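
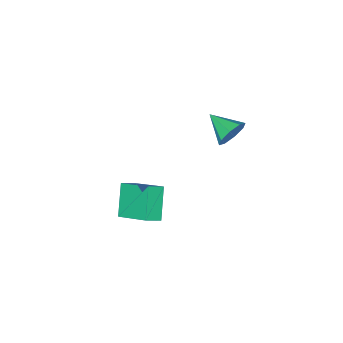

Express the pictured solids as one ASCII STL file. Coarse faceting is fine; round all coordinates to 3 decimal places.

solid 
facet normal -0.079 0.944 -0.320
outer loop
vertex -1.328 0.194 3.142
vertex -1.728 -0.066 2.474
vertex -1.95 0.171 3.227
endloop
endfacet
facet normal 0.139 -0.141 0.980
outer loop
vertex -1.328 0.194 3.142
vertex -1.95 0.171 3.227
vertex -1.612 -1.454 2.946
endloop
endfacet
facet normal -0.078 0.944 -0.320
outer loop
vertex -1.95 0.171 3.227
vertex -1.728 -0.066 2.474
vertex -2.441 0.01 2.871
endloop
endfacet
facet normal -0.514 -0.249 0.821
outer loop
vertex -1.95 0.171 3.227
vertex -2.441 0.01 2.871
vertex -1.612 -1.454 2.946
endloop
endfacet
facet normal -0.078 0.944 -0.321
outer loop
vertex -2.441 0.01 2.871
vertex -1.728 -0.066 2.474
vertex -2.514 -0.196 2.283
endloop
endfacet
facet normal -0.844 -0.464 0.268
outer loop
vertex -2.441 0.01 2.871
vertex -2.514 -0.196 2.283
vertex -1.612 -1.454 2.946
endloop
endfacet
facet normal -0.078 0.944 -0.321
outer loop
vertex -2.514 -0.196 2.283
vertex -1.728 -0.066 2.474
vertex -2.127 -0.326 1.807
endloop
endfacet
facet normal -0.660 -0.661 -0.356
outer loop
vertex -2.514 -0.196 2.283
vertex -2.127 -0.326 1.807
vertex -1.612 -1.454 2.946
endloop
endfacet
facet normal -0.079 0.944 -0.321
outer loop
vertex -2.127 -0.326 1.807
vertex -1.728 -0.066 2.474
vertex -1.505 -0.303 1.722
endloop
endfacet
facet normal -0.067 -0.724 -0.687
outer loop
vertex -2.127 -0.326 1.807
vertex -1.505 -0.303 1.722
vertex -1.612 -1.454 2.946
endloop
endfacet
facet normal -0.078 0.944 -0.321
outer loop
vertex -1.505 -0.303 1.722
vertex -1.728 -0.066 2.474
vertex -1.014 -0.142 2.077
endloop
endfacet
facet normal 0.584 -0.616 -0.528
outer loop
vertex -1.505 -0.303 1.722
vertex -1.014 -0.142 2.077
vertex -1.612 -1.454 2.946
endloop
endfacet
facet normal -0.078 0.944 -0.321
outer loop
vertex -1.014 -0.142 2.077
vertex -1.728 -0.066 2.474
vertex -0.941 0.064 2.665
endloop
endfacet
facet normal 0.916 -0.400 0.026
outer loop
vertex -1.014 -0.142 2.077
vertex -0.941 0.064 2.665
vertex -1.612 -1.454 2.946
endloop
endfacet
facet normal -0.078 0.944 -0.321
outer loop
vertex -0.941 0.064 2.665
vertex -1.728 -0.066 2.474
vertex -1.328 0.194 3.142
endloop
endfacet
facet normal 0.732 -0.203 0.650
outer loop
vertex -0.941 0.064 2.665
vertex -1.328 0.194 3.142
vertex -1.612 -1.454 2.946
endloop
endfacet
facet normal -0.852 0.237 -0.466
outer loop
vertex 0.385 -2.309 -1.986
vertex 1.318 -1.413 -3.237
vertex 0.531 -4.119 -3.173
endloop
endfacet
facet normal -0.518 -0.498 0.696
outer loop
vertex 1.282 -4.327 -2.763
vertex 0.385 -2.309 -1.986
vertex 0.531 -4.119 -3.173
endloop
endfacet
facet normal -0.852 0.237 -0.467
outer loop
vertex 0.531 -4.119 -3.173
vertex 1.318 -1.413 -3.237
vertex 1.465 -3.223 -4.424
endloop
endfacet
facet normal 0.068 -0.834 -0.547
outer loop
vertex 1.465 -3.223 -4.424
vertex 1.282 -4.327 -2.763
vertex 0.531 -4.119 -3.173
endloop
endfacet
facet normal -0.068 0.834 0.547
outer loop
vertex 0.385 -2.309 -1.986
vertex 2.069 -1.621 -2.827
vertex 1.318 -1.413 -3.237
endloop
endfacet
facet normal -0.518 -0.498 0.695
outer loop
vertex 1.135 -2.517 -1.576
vertex 0.385 -2.309 -1.986
vertex 1.282 -4.327 -2.763
endloop
endfacet
facet normal -0.068 0.834 0.547
outer loop
vertex 1.135 -2.517 -1.576
vertex 2.069 -1.621 -2.827
vertex 0.385 -2.309 -1.986
endloop
endfacet
facet normal 0.518 0.498 -0.696
outer loop
vertex 1.318 -1.413 -3.237
vertex 2.069 -1.621 -2.827
vertex 1.465 -3.223 -4.424
endloop
endfacet
facet normal 0.068 -0.834 -0.547
outer loop
vertex 2.215 -3.431 -4.014
vertex 1.282 -4.327 -2.763
vertex 1.465 -3.223 -4.424
endloop
endfacet
facet normal 0.518 0.498 -0.695
outer loop
vertex 1.465 -3.223 -4.424
vertex 2.069 -1.621 -2.827
vertex 2.215 -3.431 -4.014
endloop
endfacet
facet normal 0.852 -0.237 0.466
outer loop
vertex 2.215 -3.431 -4.014
vertex 1.135 -2.517 -1.576
vertex 1.282 -4.327 -2.763
endloop
endfacet
facet normal 0.852 -0.237 0.466
outer loop
vertex 2.069 -1.621 -2.827
vertex 1.135 -2.517 -1.576
vertex 2.215 -3.431 -4.014
endloop
endfacet

endsolid


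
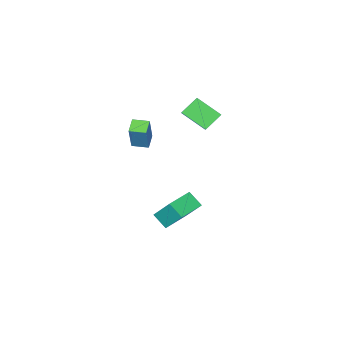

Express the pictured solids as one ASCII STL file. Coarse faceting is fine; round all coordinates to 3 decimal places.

solid 
facet normal -0.725 0.689 -0.006
outer loop
vertex 2.355 -2.383 4.334
vertex 2.94 -1.771 3.999
vertex 1.926 -2.848 2.735
endloop
endfacet
facet normal -0.643 -0.672 0.368
outer loop
vertex 2.6 -3.489 2.741
vertex 2.355 -2.383 4.334
vertex 1.926 -2.848 2.735
endloop
endfacet
facet normal -0.725 0.689 -0.006
outer loop
vertex 1.926 -2.848 2.735
vertex 2.94 -1.771 3.999
vertex 2.511 -2.236 2.4
endloop
endfacet
facet normal -0.249 -0.271 -0.930
outer loop
vertex 2.511 -2.236 2.4
vertex 2.6 -3.489 2.741
vertex 1.926 -2.848 2.735
endloop
endfacet
facet normal 0.249 0.271 0.930
outer loop
vertex 2.355 -2.383 4.334
vertex 3.614 -2.412 4.005
vertex 2.94 -1.771 3.999
endloop
endfacet
facet normal -0.643 -0.672 0.368
outer loop
vertex 3.029 -3.024 4.34
vertex 2.355 -2.383 4.334
vertex 2.6 -3.489 2.741
endloop
endfacet
facet normal 0.249 0.271 0.930
outer loop
vertex 3.029 -3.024 4.34
vertex 3.614 -2.412 4.005
vertex 2.355 -2.383 4.334
endloop
endfacet
facet normal 0.643 0.672 -0.368
outer loop
vertex 2.94 -1.771 3.999
vertex 3.614 -2.412 4.005
vertex 2.511 -2.236 2.4
endloop
endfacet
facet normal -0.249 -0.271 -0.930
outer loop
vertex 3.185 -2.877 2.406
vertex 2.6 -3.489 2.741
vertex 2.511 -2.236 2.4
endloop
endfacet
facet normal 0.643 0.672 -0.368
outer loop
vertex 2.511 -2.236 2.4
vertex 3.614 -2.412 4.005
vertex 3.185 -2.877 2.406
endloop
endfacet
facet normal 0.725 -0.689 0.006
outer loop
vertex 3.185 -2.877 2.406
vertex 3.029 -3.024 4.34
vertex 2.6 -3.489 2.741
endloop
endfacet
facet normal 0.725 -0.689 0.006
outer loop
vertex 3.614 -2.412 4.005
vertex 3.029 -3.024 4.34
vertex 3.185 -2.877 2.406
endloop
endfacet
facet normal -0.961 -0.273 0.045
outer loop
vertex -0.101 -2.354 -2.316
vertex -0.368 -1.526 -2.99
vertex 0.17 -3.571 -3.918
endloop
endfacet
facet normal 0.242 -0.752 0.613
outer loop
vertex 1.708 -3.134 -3.99
vertex -0.101 -2.354 -2.316
vertex 0.17 -3.571 -3.918
endloop
endfacet
facet normal -0.961 -0.273 0.045
outer loop
vertex 0.17 -3.571 -3.918
vertex -0.368 -1.526 -2.99
vertex -0.097 -2.743 -4.592
endloop
endfacet
facet normal 0.133 -0.599 -0.789
outer loop
vertex -0.097 -2.743 -4.592
vertex 1.708 -3.134 -3.99
vertex 0.17 -3.571 -3.918
endloop
endfacet
facet normal -0.133 0.599 0.789
outer loop
vertex -0.101 -2.354 -2.316
vertex 1.17 -1.089 -3.062
vertex -0.368 -1.526 -2.99
endloop
endfacet
facet normal 0.242 -0.752 0.613
outer loop
vertex 1.437 -1.917 -2.388
vertex -0.101 -2.354 -2.316
vertex 1.708 -3.134 -3.99
endloop
endfacet
facet normal -0.133 0.599 0.789
outer loop
vertex 1.437 -1.917 -2.388
vertex 1.17 -1.089 -3.062
vertex -0.101 -2.354 -2.316
endloop
endfacet
facet normal -0.242 0.752 -0.613
outer loop
vertex -0.368 -1.526 -2.99
vertex 1.17 -1.089 -3.062
vertex -0.097 -2.743 -4.592
endloop
endfacet
facet normal 0.133 -0.599 -0.789
outer loop
vertex 1.441 -2.306 -4.664
vertex 1.708 -3.134 -3.99
vertex -0.097 -2.743 -4.592
endloop
endfacet
facet normal -0.242 0.752 -0.613
outer loop
vertex -0.097 -2.743 -4.592
vertex 1.17 -1.089 -3.062
vertex 1.441 -2.306 -4.664
endloop
endfacet
facet normal 0.961 0.273 -0.045
outer loop
vertex 1.441 -2.306 -4.664
vertex 1.437 -1.917 -2.388
vertex 1.708 -3.134 -3.99
endloop
endfacet
facet normal 0.961 0.273 -0.045
outer loop
vertex 1.17 -1.089 -3.062
vertex 1.437 -1.917 -2.388
vertex 1.441 -2.306 -4.664
endloop
endfacet
facet normal -0.418 -0.699 -0.581
outer loop
vertex -1.707 -4.191 3.635
vertex -2.473 -2.969 2.716
vertex -0.695 -4.145 2.852
endloop
endfacet
facet normal 0.448 -0.716 0.536
outer loop
vertex -0.327 -3.531 3.364
vertex -1.707 -4.191 3.635
vertex -0.695 -4.145 2.852
endloop
endfacet
facet normal -0.417 -0.698 -0.581
outer loop
vertex -0.695 -4.145 2.852
vertex -2.473 -2.969 2.716
vertex -1.461 -2.923 1.934
endloop
endfacet
facet normal 0.790 0.036 -0.611
outer loop
vertex -1.461 -2.923 1.934
vertex -0.327 -3.531 3.364
vertex -0.695 -4.145 2.852
endloop
endfacet
facet normal -0.791 -0.036 0.611
outer loop
vertex -1.707 -4.191 3.635
vertex -2.105 -2.355 3.228
vertex -2.473 -2.969 2.716
endloop
endfacet
facet normal 0.447 -0.715 0.537
outer loop
vertex -1.339 -3.577 4.146
vertex -1.707 -4.191 3.635
vertex -0.327 -3.531 3.364
endloop
endfacet
facet normal -0.790 -0.036 0.612
outer loop
vertex -1.339 -3.577 4.146
vertex -2.105 -2.355 3.228
vertex -1.707 -4.191 3.635
endloop
endfacet
facet normal -0.447 0.716 -0.537
outer loop
vertex -2.473 -2.969 2.716
vertex -2.105 -2.355 3.228
vertex -1.461 -2.923 1.934
endloop
endfacet
facet normal 0.790 0.035 -0.612
outer loop
vertex -1.093 -2.309 2.445
vertex -0.327 -3.531 3.364
vertex -1.461 -2.923 1.934
endloop
endfacet
facet normal -0.448 0.715 -0.537
outer loop
vertex -1.461 -2.923 1.934
vertex -2.105 -2.355 3.228
vertex -1.093 -2.309 2.445
endloop
endfacet
facet normal 0.417 0.699 0.581
outer loop
vertex -1.093 -2.309 2.445
vertex -1.339 -3.577 4.146
vertex -0.327 -3.531 3.364
endloop
endfacet
facet normal 0.418 0.698 0.581
outer loop
vertex -2.105 -2.355 3.228
vertex -1.339 -3.577 4.146
vertex -1.093 -2.309 2.445
endloop
endfacet

endsolid


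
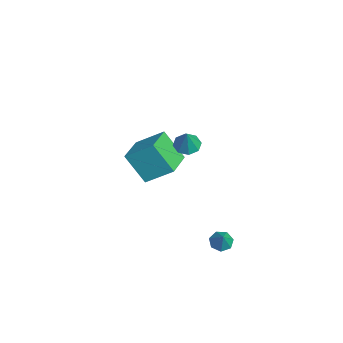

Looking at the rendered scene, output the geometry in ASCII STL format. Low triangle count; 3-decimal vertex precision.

solid 
facet normal -0.879 0.450 -0.159
outer loop
vertex -4.84 -4.512 -1.123
vertex -4.284 -3.017 0.032
vertex -4.02 -3.51 -2.815
endloop
endfacet
facet normal -0.282 -0.759 -0.586
outer loop
vertex -2.236 -4.423 -2.492
vertex -4.84 -4.512 -1.123
vertex -4.02 -3.51 -2.815
endloop
endfacet
facet normal -0.879 0.450 -0.159
outer loop
vertex -4.02 -3.51 -2.815
vertex -4.284 -3.017 0.032
vertex -3.464 -2.015 -1.66
endloop
endfacet
facet normal 0.385 0.471 -0.794
outer loop
vertex -3.464 -2.015 -1.66
vertex -2.236 -4.423 -2.492
vertex -4.02 -3.51 -2.815
endloop
endfacet
facet normal -0.385 -0.471 0.794
outer loop
vertex -4.84 -4.512 -1.123
vertex -2.5 -3.93 0.355
vertex -4.284 -3.017 0.032
endloop
endfacet
facet normal -0.282 -0.759 -0.586
outer loop
vertex -3.056 -5.425 -0.8
vertex -4.84 -4.512 -1.123
vertex -2.236 -4.423 -2.492
endloop
endfacet
facet normal -0.385 -0.471 0.794
outer loop
vertex -3.056 -5.425 -0.8
vertex -2.5 -3.93 0.355
vertex -4.84 -4.512 -1.123
endloop
endfacet
facet normal 0.282 0.759 0.586
outer loop
vertex -4.284 -3.017 0.032
vertex -2.5 -3.93 0.355
vertex -3.464 -2.015 -1.66
endloop
endfacet
facet normal 0.385 0.471 -0.794
outer loop
vertex -1.68 -2.928 -1.337
vertex -2.236 -4.423 -2.492
vertex -3.464 -2.015 -1.66
endloop
endfacet
facet normal 0.282 0.759 0.586
outer loop
vertex -3.464 -2.015 -1.66
vertex -2.5 -3.93 0.355
vertex -1.68 -2.928 -1.337
endloop
endfacet
facet normal 0.879 -0.450 0.159
outer loop
vertex -1.68 -2.928 -1.337
vertex -3.056 -5.425 -0.8
vertex -2.236 -4.423 -2.492
endloop
endfacet
facet normal 0.879 -0.450 0.159
outer loop
vertex -2.5 -3.93 0.355
vertex -3.056 -5.425 -0.8
vertex -1.68 -2.928 -1.337
endloop
endfacet
facet normal -0.420 0.094 -0.903
outer loop
vertex 0.851 -2.062 2.233
vertex 0.321 -2.571 2.427
vertex 0.384 -1.815 2.476
endloop
endfacet
facet normal 0.562 0.772 0.296
outer loop
vertex 0.851 -2.062 2.233
vertex 0.384 -1.815 2.476
vertex 0.939 -2.709 3.753
endloop
endfacet
facet normal -0.420 0.093 -0.903
outer loop
vertex 0.384 -1.815 2.476
vertex 0.321 -2.571 2.427
vertex -0.12 -2.011 2.69
endloop
endfacet
facet normal -0.062 0.805 0.590
outer loop
vertex 0.384 -1.815 2.476
vertex -0.12 -2.011 2.69
vertex 0.939 -2.709 3.753
endloop
endfacet
facet normal -0.420 0.094 -0.903
outer loop
vertex -0.12 -2.011 2.69
vertex 0.321 -2.571 2.427
vertex -0.366 -2.535 2.75
endloop
endfacet
facet normal -0.543 0.343 0.766
outer loop
vertex -0.12 -2.011 2.69
vertex -0.366 -2.535 2.75
vertex 0.939 -2.709 3.753
endloop
endfacet
facet normal -0.420 0.093 -0.903
outer loop
vertex -0.366 -2.535 2.75
vertex 0.321 -2.571 2.427
vertex -0.209 -3.08 2.621
endloop
endfacet
facet normal -0.601 -0.344 0.722
outer loop
vertex -0.366 -2.535 2.75
vertex -0.209 -3.08 2.621
vertex 0.939 -2.709 3.753
endloop
endfacet
facet normal -0.421 0.095 -0.902
outer loop
vertex -0.209 -3.08 2.621
vertex 0.321 -2.571 2.427
vertex 0.258 -3.327 2.377
endloop
endfacet
facet normal -0.199 -0.853 0.482
outer loop
vertex -0.209 -3.08 2.621
vertex 0.258 -3.327 2.377
vertex 0.939 -2.709 3.753
endloop
endfacet
facet normal -0.420 0.095 -0.903
outer loop
vertex 0.258 -3.327 2.377
vertex 0.321 -2.571 2.427
vertex 0.762 -3.131 2.163
endloop
endfacet
facet normal 0.424 -0.886 0.188
outer loop
vertex 0.258 -3.327 2.377
vertex 0.762 -3.131 2.163
vertex 0.939 -2.709 3.753
endloop
endfacet
facet normal -0.421 0.094 -0.902
outer loop
vertex 0.762 -3.131 2.163
vertex 0.321 -2.571 2.427
vertex 1.008 -2.607 2.103
endloop
endfacet
facet normal 0.906 -0.424 0.012
outer loop
vertex 0.762 -3.131 2.163
vertex 1.008 -2.607 2.103
vertex 0.939 -2.709 3.753
endloop
endfacet
facet normal -0.421 0.094 -0.902
outer loop
vertex 1.008 -2.607 2.103
vertex 0.321 -2.571 2.427
vertex 0.851 -2.062 2.233
endloop
endfacet
facet normal 0.963 0.264 0.057
outer loop
vertex 1.008 -2.607 2.103
vertex 0.851 -2.062 2.233
vertex 0.939 -2.709 3.753
endloop
endfacet
facet normal -0.583 0.029 -0.812
outer loop
vertex 3.953 -1.435 -3.574
vertex 3.428 -1.313 -3.193
vertex 3.841 -0.882 -3.474
endloop
endfacet
facet normal 0.969 0.218 -0.118
outer loop
vertex 3.953 -1.435 -3.574
vertex 3.841 -0.882 -3.474
vertex 4.092 -1.347 -2.267
endloop
endfacet
facet normal -0.583 0.029 -0.812
outer loop
vertex 3.841 -0.882 -3.474
vertex 3.428 -1.313 -3.193
vertex 3.418 -0.654 -3.162
endloop
endfacet
facet normal 0.570 0.799 0.189
outer loop
vertex 3.841 -0.882 -3.474
vertex 3.418 -0.654 -3.162
vertex 4.092 -1.347 -2.267
endloop
endfacet
facet normal -0.582 0.029 -0.813
outer loop
vertex 3.418 -0.654 -3.162
vertex 3.428 -1.313 -3.193
vertex 3.002 -0.923 -2.874
endloop
endfacet
facet normal -0.056 0.769 0.637
outer loop
vertex 3.418 -0.654 -3.162
vertex 3.002 -0.923 -2.874
vertex 4.092 -1.347 -2.267
endloop
endfacet
facet normal -0.582 0.029 -0.813
outer loop
vertex 3.002 -0.923 -2.874
vertex 3.428 -1.313 -3.193
vertex 2.907 -1.486 -2.826
endloop
endfacet
facet normal -0.436 0.149 0.887
outer loop
vertex 3.002 -0.923 -2.874
vertex 2.907 -1.486 -2.826
vertex 4.092 -1.347 -2.267
endloop
endfacet
facet normal -0.582 0.029 -0.813
outer loop
vertex 2.907 -1.486 -2.826
vertex 3.428 -1.313 -3.193
vertex 3.204 -1.919 -3.054
endloop
endfacet
facet normal -0.286 -0.593 0.753
outer loop
vertex 2.907 -1.486 -2.826
vertex 3.204 -1.919 -3.054
vertex 4.092 -1.347 -2.267
endloop
endfacet
facet normal -0.582 0.029 -0.813
outer loop
vertex 3.204 -1.919 -3.054
vertex 3.428 -1.313 -3.193
vertex 3.67 -1.896 -3.387
endloop
endfacet
facet normal 0.283 -0.899 0.334
outer loop
vertex 3.204 -1.919 -3.054
vertex 3.67 -1.896 -3.387
vertex 4.092 -1.347 -2.267
endloop
endfacet
facet normal -0.583 0.028 -0.812
outer loop
vertex 3.67 -1.896 -3.387
vertex 3.428 -1.313 -3.193
vertex 3.953 -1.435 -3.574
endloop
endfacet
facet normal 0.841 -0.538 -0.053
outer loop
vertex 3.67 -1.896 -3.387
vertex 3.953 -1.435 -3.574
vertex 4.092 -1.347 -2.267
endloop
endfacet

endsolid


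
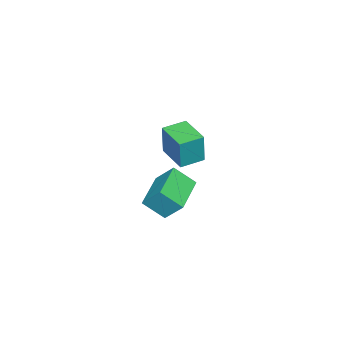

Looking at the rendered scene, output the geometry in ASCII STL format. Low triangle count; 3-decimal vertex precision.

solid 
facet normal -0.582 -0.804 0.120
outer loop
vertex -0.363 -1.124 -1.81
vertex -1.194 -0.508 -1.712
vertex -0.569 -1.182 -3.203
endloop
endfacet
facet normal 0.800 -0.593 -0.094
outer loop
vertex 0.234 -0.072 -3.368
vertex -0.363 -1.124 -1.81
vertex -0.569 -1.182 -3.203
endloop
endfacet
facet normal -0.582 -0.804 0.119
outer loop
vertex -0.569 -1.182 -3.203
vertex -1.194 -0.508 -1.712
vertex -1.401 -0.565 -3.105
endloop
endfacet
facet normal -0.147 -0.041 -0.988
outer loop
vertex -1.401 -0.565 -3.105
vertex 0.234 -0.072 -3.368
vertex -0.569 -1.182 -3.203
endloop
endfacet
facet normal 0.147 0.041 0.988
outer loop
vertex -0.363 -1.124 -1.81
vertex -0.391 0.602 -1.877
vertex -1.194 -0.508 -1.712
endloop
endfacet
facet normal 0.799 -0.594 -0.094
outer loop
vertex 0.441 -0.015 -1.975
vertex -0.363 -1.124 -1.81
vertex 0.234 -0.072 -3.368
endloop
endfacet
facet normal 0.147 0.041 0.988
outer loop
vertex 0.441 -0.015 -1.975
vertex -0.391 0.602 -1.877
vertex -0.363 -1.124 -1.81
endloop
endfacet
facet normal -0.800 0.593 0.095
outer loop
vertex -1.194 -0.508 -1.712
vertex -0.391 0.602 -1.877
vertex -1.401 -0.565 -3.105
endloop
endfacet
facet normal -0.147 -0.041 -0.988
outer loop
vertex -0.597 0.544 -3.27
vertex 0.234 -0.072 -3.368
vertex -1.401 -0.565 -3.105
endloop
endfacet
facet normal -0.799 0.593 0.094
outer loop
vertex -1.401 -0.565 -3.105
vertex -0.391 0.602 -1.877
vertex -0.597 0.544 -3.27
endloop
endfacet
facet normal 0.582 0.804 -0.119
outer loop
vertex -0.597 0.544 -3.27
vertex 0.441 -0.015 -1.975
vertex 0.234 -0.072 -3.368
endloop
endfacet
facet normal 0.582 0.804 -0.120
outer loop
vertex -0.391 0.602 -1.877
vertex 0.441 -0.015 -1.975
vertex -0.597 0.544 -3.27
endloop
endfacet
facet normal -0.976 -0.132 0.176
outer loop
vertex 3.164 1.015 -1.366
vertex 2.931 1.799 -2.071
vertex 3.119 0.286 -2.162
endloop
endfacet
facet normal 0.216 -0.726 0.653
outer loop
vertex 4.709 0.501 -2.449
vertex 3.164 1.015 -1.366
vertex 3.119 0.286 -2.162
endloop
endfacet
facet normal -0.976 -0.132 0.176
outer loop
vertex 3.119 0.286 -2.162
vertex 2.931 1.799 -2.071
vertex 2.886 1.071 -2.867
endloop
endfacet
facet normal -0.042 -0.674 -0.737
outer loop
vertex 2.886 1.071 -2.867
vertex 4.709 0.501 -2.449
vertex 3.119 0.286 -2.162
endloop
endfacet
facet normal 0.042 0.675 0.737
outer loop
vertex 3.164 1.015 -1.366
vertex 4.521 2.014 -2.358
vertex 2.931 1.799 -2.071
endloop
endfacet
facet normal 0.216 -0.727 0.652
outer loop
vertex 4.754 1.229 -1.653
vertex 3.164 1.015 -1.366
vertex 4.709 0.501 -2.449
endloop
endfacet
facet normal 0.042 0.674 0.737
outer loop
vertex 4.754 1.229 -1.653
vertex 4.521 2.014 -2.358
vertex 3.164 1.015 -1.366
endloop
endfacet
facet normal -0.216 0.727 -0.652
outer loop
vertex 2.931 1.799 -2.071
vertex 4.521 2.014 -2.358
vertex 2.886 1.071 -2.867
endloop
endfacet
facet normal -0.042 -0.675 -0.737
outer loop
vertex 4.476 1.285 -3.154
vertex 4.709 0.501 -2.449
vertex 2.886 1.071 -2.867
endloop
endfacet
facet normal -0.216 0.726 -0.653
outer loop
vertex 2.886 1.071 -2.867
vertex 4.521 2.014 -2.358
vertex 4.476 1.285 -3.154
endloop
endfacet
facet normal 0.976 0.132 -0.176
outer loop
vertex 4.476 1.285 -3.154
vertex 4.754 1.229 -1.653
vertex 4.709 0.501 -2.449
endloop
endfacet
facet normal 0.976 0.132 -0.176
outer loop
vertex 4.521 2.014 -2.358
vertex 4.754 1.229 -1.653
vertex 4.476 1.285 -3.154
endloop
endfacet

endsolid


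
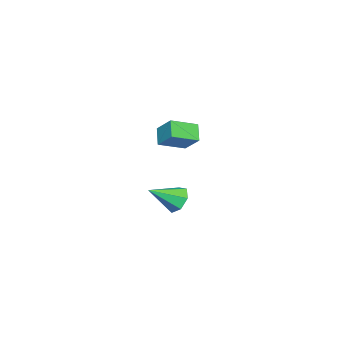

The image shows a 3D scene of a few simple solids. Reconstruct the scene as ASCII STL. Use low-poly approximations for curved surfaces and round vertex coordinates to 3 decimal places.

solid 
facet normal -0.661 -0.331 0.673
outer loop
vertex -0.661 3.008 4.977
vertex -1.629 3.958 4.493
vertex -1.086 2.144 4.134
endloop
endfacet
facet normal 0.673 -0.659 0.336
outer loop
vertex -0.411 2.482 3.447
vertex -0.661 3.008 4.977
vertex -1.086 2.144 4.134
endloop
endfacet
facet normal -0.662 -0.331 0.672
outer loop
vertex -1.086 2.144 4.134
vertex -1.629 3.958 4.493
vertex -2.054 3.094 3.649
endloop
endfacet
facet normal -0.332 -0.675 -0.659
outer loop
vertex -2.054 3.094 3.649
vertex -0.411 2.482 3.447
vertex -1.086 2.144 4.134
endloop
endfacet
facet normal 0.333 0.675 0.659
outer loop
vertex -0.661 3.008 4.977
vertex -0.954 4.296 3.806
vertex -1.629 3.958 4.493
endloop
endfacet
facet normal 0.672 -0.659 0.337
outer loop
vertex 0.014 3.346 4.291
vertex -0.661 3.008 4.977
vertex -0.411 2.482 3.447
endloop
endfacet
facet normal 0.332 0.675 0.659
outer loop
vertex 0.014 3.346 4.291
vertex -0.954 4.296 3.806
vertex -0.661 3.008 4.977
endloop
endfacet
facet normal -0.672 0.659 -0.336
outer loop
vertex -1.629 3.958 4.493
vertex -0.954 4.296 3.806
vertex -2.054 3.094 3.649
endloop
endfacet
facet normal -0.332 -0.674 -0.659
outer loop
vertex -1.379 3.432 2.963
vertex -0.411 2.482 3.447
vertex -2.054 3.094 3.649
endloop
endfacet
facet normal -0.672 0.659 -0.337
outer loop
vertex -2.054 3.094 3.649
vertex -0.954 4.296 3.806
vertex -1.379 3.432 2.963
endloop
endfacet
facet normal 0.662 0.332 -0.673
outer loop
vertex -1.379 3.432 2.963
vertex 0.014 3.346 4.291
vertex -0.411 2.482 3.447
endloop
endfacet
facet normal 0.662 0.331 -0.673
outer loop
vertex -0.954 4.296 3.806
vertex 0.014 3.346 4.291
vertex -1.379 3.432 2.963
endloop
endfacet
facet normal -0.590 0.613 -0.526
outer loop
vertex -3.807 2.194 -2.444
vertex -4.485 1.735 -2.218
vertex -4.142 2.405 -1.822
endloop
endfacet
facet normal 0.846 0.435 0.308
outer loop
vertex -3.807 2.194 -2.444
vertex -4.142 2.405 -1.822
vertex -3.435 0.645 -1.282
endloop
endfacet
facet normal -0.590 0.613 -0.526
outer loop
vertex -4.142 2.405 -1.822
vertex -4.485 1.735 -2.218
vertex -4.736 2.111 -1.498
endloop
endfacet
facet normal 0.288 0.385 0.877
outer loop
vertex -4.142 2.405 -1.822
vertex -4.736 2.111 -1.498
vertex -3.435 0.645 -1.282
endloop
endfacet
facet normal -0.590 0.613 -0.526
outer loop
vertex -4.736 2.111 -1.498
vertex -4.485 1.735 -2.218
vertex -5.141 1.534 -1.716
endloop
endfacet
facet normal -0.311 -0.137 0.941
outer loop
vertex -4.736 2.111 -1.498
vertex -5.141 1.534 -1.716
vertex -3.435 0.645 -1.282
endloop
endfacet
facet normal -0.590 0.613 -0.526
outer loop
vertex -5.141 1.534 -1.716
vertex -4.485 1.735 -2.218
vertex -5.052 1.109 -2.311
endloop
endfacet
facet normal -0.500 -0.738 0.453
outer loop
vertex -5.141 1.534 -1.716
vertex -5.052 1.109 -2.311
vertex -3.435 0.645 -1.282
endloop
endfacet
facet normal -0.590 0.613 -0.525
outer loop
vertex -5.052 1.109 -2.311
vertex -4.485 1.735 -2.218
vertex -4.536 1.155 -2.837
endloop
endfacet
facet normal -0.138 -0.966 -0.219
outer loop
vertex -5.052 1.109 -2.311
vertex -4.536 1.155 -2.837
vertex -3.435 0.645 -1.282
endloop
endfacet
facet normal -0.590 0.613 -0.526
outer loop
vertex -4.536 1.155 -2.837
vertex -4.485 1.735 -2.218
vertex -3.982 1.638 -2.896
endloop
endfacet
facet normal 0.505 -0.648 -0.570
outer loop
vertex -4.536 1.155 -2.837
vertex -3.982 1.638 -2.896
vertex -3.435 0.645 -1.282
endloop
endfacet
facet normal -0.590 0.613 -0.525
outer loop
vertex -3.982 1.638 -2.896
vertex -4.485 1.735 -2.218
vertex -3.807 2.194 -2.444
endloop
endfacet
facet normal 0.942 -0.025 -0.334
outer loop
vertex -3.982 1.638 -2.896
vertex -3.807 2.194 -2.444
vertex -3.435 0.645 -1.282
endloop
endfacet

endsolid


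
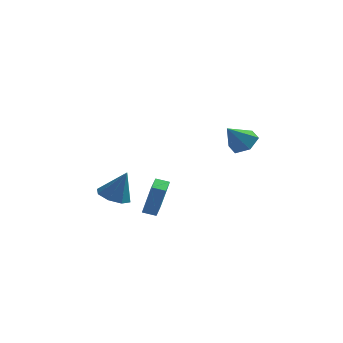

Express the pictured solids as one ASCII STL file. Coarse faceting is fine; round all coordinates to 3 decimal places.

solid 
facet normal 0.461 0.503 -0.731
outer loop
vertex 3.907 0.439 1.1
vertex 3.068 0.612 0.69
vertex 3.419 1.221 1.33
endloop
endfacet
facet normal 0.440 0.011 0.898
outer loop
vertex 3.907 0.439 1.1
vertex 3.419 1.221 1.33
vertex 2.312 -0.212 1.89
endloop
endfacet
facet normal 0.461 0.503 -0.731
outer loop
vertex 3.419 1.221 1.33
vertex 3.068 0.612 0.69
vertex 2.58 1.394 0.92
endloop
endfacet
facet normal -0.282 0.530 0.800
outer loop
vertex 3.419 1.221 1.33
vertex 2.58 1.394 0.92
vertex 2.312 -0.212 1.89
endloop
endfacet
facet normal 0.461 0.503 -0.731
outer loop
vertex 2.58 1.394 0.92
vertex 3.068 0.612 0.69
vertex 2.229 0.786 0.281
endloop
endfacet
facet normal -0.928 0.294 0.230
outer loop
vertex 2.58 1.394 0.92
vertex 2.229 0.786 0.281
vertex 2.312 -0.212 1.89
endloop
endfacet
facet normal 0.461 0.503 -0.731
outer loop
vertex 2.229 0.786 0.281
vertex 3.068 0.612 0.69
vertex 2.717 0.004 0.051
endloop
endfacet
facet normal -0.854 -0.461 -0.242
outer loop
vertex 2.229 0.786 0.281
vertex 2.717 0.004 0.051
vertex 2.312 -0.212 1.89
endloop
endfacet
facet normal 0.461 0.503 -0.731
outer loop
vertex 2.717 0.004 0.051
vertex 3.068 0.612 0.69
vertex 3.556 -0.169 0.461
endloop
endfacet
facet normal -0.132 -0.981 -0.144
outer loop
vertex 2.717 0.004 0.051
vertex 3.556 -0.169 0.461
vertex 2.312 -0.212 1.89
endloop
endfacet
facet normal 0.461 0.503 -0.731
outer loop
vertex 3.556 -0.169 0.461
vertex 3.068 0.612 0.69
vertex 3.907 0.439 1.1
endloop
endfacet
facet normal 0.515 -0.744 0.426
outer loop
vertex 3.556 -0.169 0.461
vertex 3.907 0.439 1.1
vertex 2.312 -0.212 1.89
endloop
endfacet
facet normal -0.960 -0.081 0.267
outer loop
vertex -1.653 -0.766 -2.51
vertex -1.712 0.531 -2.33
vertex -2.225 -0.516 -4.494
endloop
endfacet
facet normal 0.045 -0.989 -0.138
outer loop
vertex -1.448 -0.451 -4.71
vertex -1.653 -0.766 -2.51
vertex -2.225 -0.516 -4.494
endloop
endfacet
facet normal -0.960 -0.082 0.267
outer loop
vertex -2.225 -0.516 -4.494
vertex -1.712 0.531 -2.33
vertex -2.285 0.78 -4.314
endloop
endfacet
facet normal -0.275 0.120 -0.954
outer loop
vertex -2.285 0.78 -4.314
vertex -1.448 -0.451 -4.71
vertex -2.225 -0.516 -4.494
endloop
endfacet
facet normal 0.275 -0.120 0.954
outer loop
vertex -1.653 -0.766 -2.51
vertex -0.935 0.596 -2.546
vertex -1.712 0.531 -2.33
endloop
endfacet
facet normal 0.046 -0.989 -0.137
outer loop
vertex -0.875 -0.7 -2.726
vertex -1.653 -0.766 -2.51
vertex -1.448 -0.451 -4.71
endloop
endfacet
facet normal 0.275 -0.120 0.954
outer loop
vertex -0.875 -0.7 -2.726
vertex -0.935 0.596 -2.546
vertex -1.653 -0.766 -2.51
endloop
endfacet
facet normal -0.045 0.990 0.137
outer loop
vertex -1.712 0.531 -2.33
vertex -0.935 0.596 -2.546
vertex -2.285 0.78 -4.314
endloop
endfacet
facet normal -0.275 0.120 -0.954
outer loop
vertex -1.507 0.846 -4.53
vertex -1.448 -0.451 -4.71
vertex -2.285 0.78 -4.314
endloop
endfacet
facet normal -0.046 0.989 0.138
outer loop
vertex -2.285 0.78 -4.314
vertex -0.935 0.596 -2.546
vertex -1.507 0.846 -4.53
endloop
endfacet
facet normal 0.960 0.081 -0.267
outer loop
vertex -1.507 0.846 -4.53
vertex -0.875 -0.7 -2.726
vertex -1.448 -0.451 -4.71
endloop
endfacet
facet normal 0.960 0.081 -0.267
outer loop
vertex -0.935 0.596 -2.546
vertex -0.875 -0.7 -2.726
vertex -1.507 0.846 -4.53
endloop
endfacet
facet normal -0.389 -0.020 -0.921
outer loop
vertex -3.452 1.662 -4.276
vertex -4.158 0.981 -3.963
vertex -4.107 2.008 -4.007
endloop
endfacet
facet normal 0.528 0.815 0.237
outer loop
vertex -3.452 1.662 -4.276
vertex -4.107 2.008 -4.007
vertex -3.402 1.019 -2.177
endloop
endfacet
facet normal -0.389 -0.020 -0.921
outer loop
vertex -4.107 2.008 -4.007
vertex -4.158 0.981 -3.963
vertex -4.792 1.753 -3.712
endloop
endfacet
facet normal -0.103 0.858 0.503
outer loop
vertex -4.107 2.008 -4.007
vertex -4.792 1.753 -3.712
vertex -3.402 1.019 -2.177
endloop
endfacet
facet normal -0.389 -0.020 -0.921
outer loop
vertex -4.792 1.753 -3.712
vertex -4.158 0.981 -3.963
vertex -5.105 1.044 -3.564
endloop
endfacet
facet normal -0.575 0.402 0.713
outer loop
vertex -4.792 1.753 -3.712
vertex -5.105 1.044 -3.564
vertex -3.402 1.019 -2.177
endloop
endfacet
facet normal -0.389 -0.020 -0.921
outer loop
vertex -5.105 1.044 -3.564
vertex -4.158 0.981 -3.963
vertex -4.863 0.299 -3.65
endloop
endfacet
facet normal -0.608 -0.283 0.742
outer loop
vertex -5.105 1.044 -3.564
vertex -4.863 0.299 -3.65
vertex -3.402 1.019 -2.177
endloop
endfacet
facet normal -0.389 -0.020 -0.921
outer loop
vertex -4.863 0.299 -3.65
vertex -4.158 0.981 -3.963
vertex -4.208 -0.047 -3.919
endloop
endfacet
facet normal -0.186 -0.798 0.574
outer loop
vertex -4.863 0.299 -3.65
vertex -4.208 -0.047 -3.919
vertex -3.402 1.019 -2.177
endloop
endfacet
facet normal -0.391 -0.020 -0.920
outer loop
vertex -4.208 -0.047 -3.919
vertex -4.158 0.981 -3.963
vertex -3.524 0.209 -4.215
endloop
endfacet
facet normal 0.447 -0.840 0.307
outer loop
vertex -4.208 -0.047 -3.919
vertex -3.524 0.209 -4.215
vertex -3.402 1.019 -2.177
endloop
endfacet
facet normal -0.389 -0.019 -0.921
outer loop
vertex -3.524 0.209 -4.215
vertex -4.158 0.981 -3.963
vertex -3.21 0.917 -4.362
endloop
endfacet
facet normal 0.917 -0.386 0.099
outer loop
vertex -3.524 0.209 -4.215
vertex -3.21 0.917 -4.362
vertex -3.402 1.019 -2.177
endloop
endfacet
facet normal -0.389 -0.020 -0.921
outer loop
vertex -3.21 0.917 -4.362
vertex -4.158 0.981 -3.963
vertex -3.452 1.662 -4.276
endloop
endfacet
facet normal 0.951 0.301 0.070
outer loop
vertex -3.21 0.917 -4.362
vertex -3.452 1.662 -4.276
vertex -3.402 1.019 -2.177
endloop
endfacet

endsolid


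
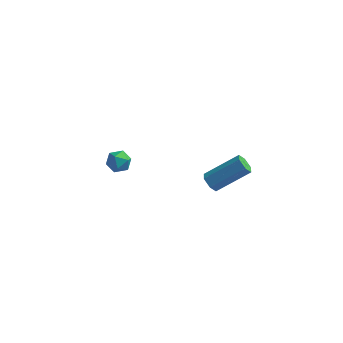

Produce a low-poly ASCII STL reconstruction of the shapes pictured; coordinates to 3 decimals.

solid 
facet normal 0.337 0.011 0.941
outer loop
vertex -2.738 0.011 -2.239
vertex -2.944 -0.614 -2.158
vertex -2.331 -0.492 -2.379
endloop
endfacet
facet normal 0.727 0.441 0.527
outer loop
vertex -2.738 0.011 -2.239
vertex -2.331 -0.492 -2.379
vertex -2.359 0.034 -2.781
endloop
endfacet
facet normal 0.288 0.927 0.241
outer loop
vertex -2.738 0.011 -2.239
vertex -2.359 0.034 -2.781
vertex -2.989 0.237 -2.809
endloop
endfacet
facet normal -0.371 0.796 0.479
outer loop
vertex -2.738 0.011 -2.239
vertex -2.989 0.237 -2.809
vertex -3.35 -0.163 -2.424
endloop
endfacet
facet normal -0.341 0.231 0.911
outer loop
vertex -2.738 0.011 -2.239
vertex -3.35 -0.163 -2.424
vertex -2.944 -0.614 -2.158
endloop
endfacet
facet normal 0.999 0.049 -0.005
outer loop
vertex -2.359 0.034 -2.781
vertex -2.331 -0.492 -2.379
vertex -2.33 -0.577 -3.036
endloop
endfacet
facet normal 0.369 -0.648 0.666
outer loop
vertex -2.331 -0.492 -2.379
vertex -2.944 -0.614 -2.158
vertex -2.691 -0.977 -2.651
endloop
endfacet
facet normal -0.730 -0.293 0.618
outer loop
vertex -2.944 -0.614 -2.158
vertex -3.35 -0.163 -2.424
vertex -3.321 -0.774 -2.679
endloop
endfacet
facet normal -0.778 0.623 -0.082
outer loop
vertex -3.35 -0.163 -2.424
vertex -2.989 0.237 -2.809
vertex -3.349 -0.248 -3.081
endloop
endfacet
facet normal 0.290 0.836 -0.466
outer loop
vertex -2.989 0.237 -2.809
vertex -2.359 0.034 -2.781
vertex -2.736 -0.126 -3.302
endloop
endfacet
facet normal 0.371 -0.796 -0.479
outer loop
vertex -2.942 -0.751 -3.221
vertex -2.33 -0.577 -3.036
vertex -2.691 -0.977 -2.651
endloop
endfacet
facet normal -0.288 -0.927 -0.241
outer loop
vertex -2.942 -0.751 -3.221
vertex -2.691 -0.977 -2.651
vertex -3.321 -0.774 -2.679
endloop
endfacet
facet normal -0.727 -0.441 -0.527
outer loop
vertex -2.942 -0.751 -3.221
vertex -3.321 -0.774 -2.679
vertex -3.349 -0.248 -3.081
endloop
endfacet
facet normal -0.337 -0.011 -0.941
outer loop
vertex -2.942 -0.751 -3.221
vertex -3.349 -0.248 -3.081
vertex -2.736 -0.126 -3.302
endloop
endfacet
facet normal 0.341 -0.231 -0.911
outer loop
vertex -2.942 -0.751 -3.221
vertex -2.736 -0.126 -3.302
vertex -2.33 -0.577 -3.036
endloop
endfacet
facet normal 0.778 -0.623 0.082
outer loop
vertex -2.691 -0.977 -2.651
vertex -2.33 -0.577 -3.036
vertex -2.331 -0.492 -2.379
endloop
endfacet
facet normal -0.290 -0.836 0.466
outer loop
vertex -3.321 -0.774 -2.679
vertex -2.691 -0.977 -2.651
vertex -2.944 -0.614 -2.158
endloop
endfacet
facet normal -0.999 -0.049 0.005
outer loop
vertex -3.349 -0.248 -3.081
vertex -3.321 -0.774 -2.679
vertex -3.35 -0.163 -2.424
endloop
endfacet
facet normal -0.369 0.648 -0.666
outer loop
vertex -2.736 -0.126 -3.302
vertex -3.349 -0.248 -3.081
vertex -2.989 0.237 -2.809
endloop
endfacet
facet normal 0.730 0.293 -0.618
outer loop
vertex -2.33 -0.577 -3.036
vertex -2.736 -0.126 -3.302
vertex -2.359 0.034 -2.781
endloop
endfacet
facet normal -0.731 -0.378 -0.568
outer loop
vertex 2.634 -3.561 0.034
vertex 2.418 -3.765 0.448
vertex 2.29 -3.294 0.299
endloop
endfacet
facet normal 0.101 0.763 -0.638
outer loop
vertex 2.634 -3.561 0.034
vertex 2.29 -3.294 0.299
vertex 3.999 -2.852 1.097
endloop
endfacet
facet normal 0.101 0.763 -0.638
outer loop
vertex 3.999 -2.852 1.097
vertex 2.29 -3.294 0.299
vertex 3.654 -2.585 1.362
endloop
endfacet
facet normal 0.730 0.380 0.568
outer loop
vertex 3.999 -2.852 1.097
vertex 3.654 -2.585 1.362
vertex 3.782 -3.055 1.512
endloop
endfacet
facet normal -0.730 -0.378 -0.569
outer loop
vertex 2.29 -3.294 0.299
vertex 2.418 -3.765 0.448
vertex 2.073 -3.498 0.713
endloop
endfacet
facet normal -0.535 0.834 0.131
outer loop
vertex 2.29 -3.294 0.299
vertex 2.073 -3.498 0.713
vertex 3.654 -2.585 1.362
endloop
endfacet
facet normal -0.535 0.835 0.130
outer loop
vertex 3.654 -2.585 1.362
vertex 2.073 -3.498 0.713
vertex 3.438 -2.788 1.776
endloop
endfacet
facet normal 0.730 0.380 0.567
outer loop
vertex 3.654 -2.585 1.362
vertex 3.438 -2.788 1.776
vertex 3.782 -3.055 1.512
endloop
endfacet
facet normal -0.730 -0.380 -0.568
outer loop
vertex 2.073 -3.498 0.713
vertex 2.418 -3.765 0.448
vertex 2.201 -3.968 0.863
endloop
endfacet
facet normal -0.636 0.072 0.768
outer loop
vertex 2.073 -3.498 0.713
vertex 2.201 -3.968 0.863
vertex 3.438 -2.788 1.776
endloop
endfacet
facet normal -0.636 0.072 0.768
outer loop
vertex 3.438 -2.788 1.776
vertex 2.201 -3.968 0.863
vertex 3.566 -3.259 1.926
endloop
endfacet
facet normal 0.730 0.379 0.568
outer loop
vertex 3.438 -2.788 1.776
vertex 3.566 -3.259 1.926
vertex 3.782 -3.055 1.512
endloop
endfacet
facet normal -0.730 -0.380 -0.568
outer loop
vertex 2.201 -3.968 0.863
vertex 2.418 -3.765 0.448
vertex 2.546 -4.235 0.598
endloop
endfacet
facet normal -0.101 -0.763 0.638
outer loop
vertex 2.201 -3.968 0.863
vertex 2.546 -4.235 0.598
vertex 3.566 -3.259 1.926
endloop
endfacet
facet normal -0.101 -0.763 0.638
outer loop
vertex 3.566 -3.259 1.926
vertex 2.546 -4.235 0.598
vertex 3.91 -3.526 1.661
endloop
endfacet
facet normal 0.731 0.378 0.568
outer loop
vertex 3.566 -3.259 1.926
vertex 3.91 -3.526 1.661
vertex 3.782 -3.055 1.512
endloop
endfacet
facet normal -0.730 -0.380 -0.567
outer loop
vertex 2.546 -4.235 0.598
vertex 2.418 -3.765 0.448
vertex 2.762 -4.032 0.184
endloop
endfacet
facet normal 0.535 -0.835 -0.130
outer loop
vertex 2.546 -4.235 0.598
vertex 2.762 -4.032 0.184
vertex 3.91 -3.526 1.661
endloop
endfacet
facet normal 0.536 -0.834 -0.130
outer loop
vertex 3.91 -3.526 1.661
vertex 2.762 -4.032 0.184
vertex 4.127 -3.322 1.247
endloop
endfacet
facet normal 0.730 0.378 0.569
outer loop
vertex 3.91 -3.526 1.661
vertex 4.127 -3.322 1.247
vertex 3.782 -3.055 1.512
endloop
endfacet
facet normal -0.730 -0.379 -0.568
outer loop
vertex 2.762 -4.032 0.184
vertex 2.418 -3.765 0.448
vertex 2.634 -3.561 0.034
endloop
endfacet
facet normal 0.636 -0.072 -0.768
outer loop
vertex 2.762 -4.032 0.184
vertex 2.634 -3.561 0.034
vertex 4.127 -3.322 1.247
endloop
endfacet
facet normal 0.636 -0.072 -0.768
outer loop
vertex 4.127 -3.322 1.247
vertex 2.634 -3.561 0.034
vertex 3.999 -2.852 1.097
endloop
endfacet
facet normal 0.730 0.380 0.568
outer loop
vertex 4.127 -3.322 1.247
vertex 3.999 -2.852 1.097
vertex 3.782 -3.055 1.512
endloop
endfacet

endsolid


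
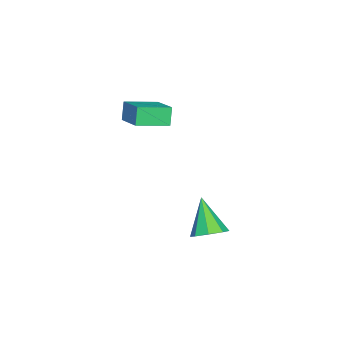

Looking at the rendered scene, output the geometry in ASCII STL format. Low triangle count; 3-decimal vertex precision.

solid 
facet normal 0.505 0.347 -0.790
outer loop
vertex 4.108 -0.367 -3.619
vertex 3.557 0.001 -3.81
vertex 4.106 0.117 -3.408
endloop
endfacet
facet normal 0.609 -0.315 0.728
outer loop
vertex 4.108 -0.367 -3.619
vertex 4.106 0.117 -3.408
vertex 2.763 -0.541 -2.57
endloop
endfacet
facet normal 0.506 0.345 -0.791
outer loop
vertex 4.106 0.117 -3.408
vertex 3.557 0.001 -3.81
vertex 3.783 0.534 -3.433
endloop
endfacet
facet normal 0.372 0.340 0.864
outer loop
vertex 4.106 0.117 -3.408
vertex 3.783 0.534 -3.433
vertex 2.763 -0.541 -2.57
endloop
endfacet
facet normal 0.505 0.345 -0.791
outer loop
vertex 3.783 0.534 -3.433
vertex 3.557 0.001 -3.81
vertex 3.327 0.638 -3.679
endloop
endfacet
facet normal -0.195 0.720 0.666
outer loop
vertex 3.783 0.534 -3.433
vertex 3.327 0.638 -3.679
vertex 2.763 -0.541 -2.57
endloop
endfacet
facet normal 0.507 0.345 -0.790
outer loop
vertex 3.327 0.638 -3.679
vertex 3.557 0.001 -3.81
vertex 3.006 0.37 -4.002
endloop
endfacet
facet normal -0.758 0.601 0.254
outer loop
vertex 3.327 0.638 -3.679
vertex 3.006 0.37 -4.002
vertex 2.763 -0.541 -2.57
endloop
endfacet
facet normal 0.506 0.345 -0.790
outer loop
vertex 3.006 0.37 -4.002
vertex 3.557 0.001 -3.81
vertex 3.008 -0.114 -4.212
endloop
endfacet
facet normal -0.990 0.054 -0.134
outer loop
vertex 3.006 0.37 -4.002
vertex 3.008 -0.114 -4.212
vertex 2.763 -0.541 -2.57
endloop
endfacet
facet normal 0.506 0.346 -0.790
outer loop
vertex 3.008 -0.114 -4.212
vertex 3.557 0.001 -3.81
vertex 3.332 -0.531 -4.187
endloop
endfacet
facet normal -0.753 -0.601 -0.269
outer loop
vertex 3.008 -0.114 -4.212
vertex 3.332 -0.531 -4.187
vertex 2.763 -0.541 -2.57
endloop
endfacet
facet normal 0.505 0.346 -0.790
outer loop
vertex 3.332 -0.531 -4.187
vertex 3.557 0.001 -3.81
vertex 3.787 -0.636 -3.942
endloop
endfacet
facet normal -0.187 -0.980 -0.072
outer loop
vertex 3.332 -0.531 -4.187
vertex 3.787 -0.636 -3.942
vertex 2.763 -0.541 -2.57
endloop
endfacet
facet normal 0.505 0.346 -0.790
outer loop
vertex 3.787 -0.636 -3.942
vertex 3.557 0.001 -3.81
vertex 4.108 -0.367 -3.619
endloop
endfacet
facet normal 0.378 -0.861 0.341
outer loop
vertex 3.787 -0.636 -3.942
vertex 4.108 -0.367 -3.619
vertex 2.763 -0.541 -2.57
endloop
endfacet
facet normal -0.709 -0.617 -0.342
outer loop
vertex 1.797 -3.668 1.174
vertex 1.051 -2.654 0.889
vertex 2.121 -3.635 0.443
endloop
endfacet
facet normal 0.578 -0.785 0.221
outer loop
vertex 3.049 -2.826 0.891
vertex 1.797 -3.668 1.174
vertex 2.121 -3.635 0.443
endloop
endfacet
facet normal -0.709 -0.617 -0.342
outer loop
vertex 2.121 -3.635 0.443
vertex 1.051 -2.654 0.889
vertex 1.375 -2.621 0.158
endloop
endfacet
facet normal 0.405 0.041 -0.913
outer loop
vertex 1.375 -2.621 0.158
vertex 3.049 -2.826 0.891
vertex 2.121 -3.635 0.443
endloop
endfacet
facet normal -0.405 -0.041 0.913
outer loop
vertex 1.797 -3.668 1.174
vertex 1.979 -1.845 1.337
vertex 1.051 -2.654 0.889
endloop
endfacet
facet normal 0.578 -0.785 0.221
outer loop
vertex 2.725 -2.859 1.622
vertex 1.797 -3.668 1.174
vertex 3.049 -2.826 0.891
endloop
endfacet
facet normal -0.405 -0.041 0.913
outer loop
vertex 2.725 -2.859 1.622
vertex 1.979 -1.845 1.337
vertex 1.797 -3.668 1.174
endloop
endfacet
facet normal -0.578 0.785 -0.221
outer loop
vertex 1.051 -2.654 0.889
vertex 1.979 -1.845 1.337
vertex 1.375 -2.621 0.158
endloop
endfacet
facet normal 0.405 0.041 -0.913
outer loop
vertex 2.303 -1.812 0.606
vertex 3.049 -2.826 0.891
vertex 1.375 -2.621 0.158
endloop
endfacet
facet normal -0.578 0.785 -0.221
outer loop
vertex 1.375 -2.621 0.158
vertex 1.979 -1.845 1.337
vertex 2.303 -1.812 0.606
endloop
endfacet
facet normal 0.709 0.617 0.342
outer loop
vertex 2.303 -1.812 0.606
vertex 2.725 -2.859 1.622
vertex 3.049 -2.826 0.891
endloop
endfacet
facet normal 0.709 0.617 0.342
outer loop
vertex 1.979 -1.845 1.337
vertex 2.725 -2.859 1.622
vertex 2.303 -1.812 0.606
endloop
endfacet

endsolid


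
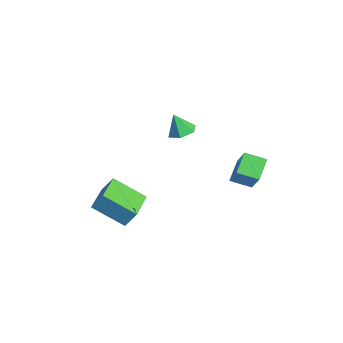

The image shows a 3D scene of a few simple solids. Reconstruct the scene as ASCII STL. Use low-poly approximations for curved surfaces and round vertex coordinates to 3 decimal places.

solid 
facet normal -0.878 0.479 -0.003
outer loop
vertex -0.718 -3.396 -2.202
vertex 0.063 -1.97 -3.242
vertex -0.992 -3.904 -3.103
endloop
endfacet
facet normal -0.404 -0.739 0.539
outer loop
vertex 0.597 -4.77 -3.098
vertex -0.718 -3.396 -2.202
vertex -0.992 -3.904 -3.103
endloop
endfacet
facet normal -0.878 0.479 -0.003
outer loop
vertex -0.992 -3.904 -3.103
vertex 0.063 -1.97 -3.242
vertex -0.211 -2.478 -4.143
endloop
endfacet
facet normal -0.256 -0.474 -0.842
outer loop
vertex -0.211 -2.478 -4.143
vertex 0.597 -4.77 -3.098
vertex -0.992 -3.904 -3.103
endloop
endfacet
facet normal 0.256 0.474 0.842
outer loop
vertex -0.718 -3.396 -2.202
vertex 1.652 -2.836 -3.237
vertex 0.063 -1.97 -3.242
endloop
endfacet
facet normal -0.404 -0.739 0.539
outer loop
vertex 0.871 -4.262 -2.197
vertex -0.718 -3.396 -2.202
vertex 0.597 -4.77 -3.098
endloop
endfacet
facet normal 0.256 0.474 0.842
outer loop
vertex 0.871 -4.262 -2.197
vertex 1.652 -2.836 -3.237
vertex -0.718 -3.396 -2.202
endloop
endfacet
facet normal 0.404 0.739 -0.539
outer loop
vertex 0.063 -1.97 -3.242
vertex 1.652 -2.836 -3.237
vertex -0.211 -2.478 -4.143
endloop
endfacet
facet normal -0.256 -0.474 -0.842
outer loop
vertex 1.378 -3.344 -4.138
vertex 0.597 -4.77 -3.098
vertex -0.211 -2.478 -4.143
endloop
endfacet
facet normal 0.404 0.739 -0.539
outer loop
vertex -0.211 -2.478 -4.143
vertex 1.652 -2.836 -3.237
vertex 1.378 -3.344 -4.138
endloop
endfacet
facet normal 0.878 -0.479 0.003
outer loop
vertex 1.378 -3.344 -4.138
vertex 0.871 -4.262 -2.197
vertex 0.597 -4.77 -3.098
endloop
endfacet
facet normal 0.878 -0.479 0.003
outer loop
vertex 1.652 -2.836 -3.237
vertex 0.871 -4.262 -2.197
vertex 1.378 -3.344 -4.138
endloop
endfacet
facet normal 0.154 0.313 -0.937
outer loop
vertex 2.94 -1.089 2.559
vertex 2.278 -0.832 2.536
vertex 2.811 -0.421 2.761
endloop
endfacet
facet normal 0.781 -0.038 0.623
outer loop
vertex 2.94 -1.089 2.559
vertex 2.811 -0.421 2.761
vertex 2.102 -1.188 3.604
endloop
endfacet
facet normal 0.155 0.313 -0.937
outer loop
vertex 2.811 -0.421 2.761
vertex 2.278 -0.832 2.536
vertex 2.15 -0.163 2.738
endloop
endfacet
facet normal 0.217 0.624 0.751
outer loop
vertex 2.811 -0.421 2.761
vertex 2.15 -0.163 2.738
vertex 2.102 -1.188 3.604
endloop
endfacet
facet normal 0.156 0.313 -0.937
outer loop
vertex 2.15 -0.163 2.738
vertex 2.278 -0.832 2.536
vertex 1.617 -0.574 2.512
endloop
endfacet
facet normal -0.639 0.514 0.573
outer loop
vertex 2.15 -0.163 2.738
vertex 1.617 -0.574 2.512
vertex 2.102 -1.188 3.604
endloop
endfacet
facet normal 0.156 0.311 -0.937
outer loop
vertex 1.617 -0.574 2.512
vertex 2.278 -0.832 2.536
vertex 1.745 -1.243 2.311
endloop
endfacet
facet normal -0.928 -0.258 0.267
outer loop
vertex 1.617 -0.574 2.512
vertex 1.745 -1.243 2.311
vertex 2.102 -1.188 3.604
endloop
endfacet
facet normal 0.154 0.313 -0.937
outer loop
vertex 1.745 -1.243 2.311
vertex 2.278 -0.832 2.536
vertex 2.406 -1.5 2.334
endloop
endfacet
facet normal -0.363 -0.921 0.139
outer loop
vertex 1.745 -1.243 2.311
vertex 2.406 -1.5 2.334
vertex 2.102 -1.188 3.604
endloop
endfacet
facet normal 0.154 0.313 -0.937
outer loop
vertex 2.406 -1.5 2.334
vertex 2.278 -0.832 2.536
vertex 2.94 -1.089 2.559
endloop
endfacet
facet normal 0.491 -0.811 0.317
outer loop
vertex 2.406 -1.5 2.334
vertex 2.94 -1.089 2.559
vertex 2.102 -1.188 3.604
endloop
endfacet
facet normal -0.651 0.494 0.576
outer loop
vertex 3.044 1.912 1.116
vertex 3.46 2.868 0.766
vertex 1.906 1.93 -0.186
endloop
endfacet
facet normal -0.378 -0.869 0.319
outer loop
vertex 2.72 1.312 -0.906
vertex 3.044 1.912 1.116
vertex 1.906 1.93 -0.186
endloop
endfacet
facet normal -0.651 0.494 0.576
outer loop
vertex 1.906 1.93 -0.186
vertex 3.46 2.868 0.766
vertex 2.322 2.886 -0.536
endloop
endfacet
facet normal -0.658 0.011 -0.753
outer loop
vertex 2.322 2.886 -0.536
vertex 2.72 1.312 -0.906
vertex 1.906 1.93 -0.186
endloop
endfacet
facet normal 0.658 -0.011 0.753
outer loop
vertex 3.044 1.912 1.116
vertex 4.274 2.25 0.046
vertex 3.46 2.868 0.766
endloop
endfacet
facet normal -0.378 -0.869 0.319
outer loop
vertex 3.858 1.294 0.396
vertex 3.044 1.912 1.116
vertex 2.72 1.312 -0.906
endloop
endfacet
facet normal 0.658 -0.011 0.753
outer loop
vertex 3.858 1.294 0.396
vertex 4.274 2.25 0.046
vertex 3.044 1.912 1.116
endloop
endfacet
facet normal 0.378 0.869 -0.319
outer loop
vertex 3.46 2.868 0.766
vertex 4.274 2.25 0.046
vertex 2.322 2.886 -0.536
endloop
endfacet
facet normal -0.658 0.011 -0.753
outer loop
vertex 3.136 2.268 -1.256
vertex 2.72 1.312 -0.906
vertex 2.322 2.886 -0.536
endloop
endfacet
facet normal 0.378 0.869 -0.319
outer loop
vertex 2.322 2.886 -0.536
vertex 4.274 2.25 0.046
vertex 3.136 2.268 -1.256
endloop
endfacet
facet normal 0.651 -0.494 -0.576
outer loop
vertex 3.136 2.268 -1.256
vertex 3.858 1.294 0.396
vertex 2.72 1.312 -0.906
endloop
endfacet
facet normal 0.651 -0.494 -0.576
outer loop
vertex 4.274 2.25 0.046
vertex 3.858 1.294 0.396
vertex 3.136 2.268 -1.256
endloop
endfacet

endsolid


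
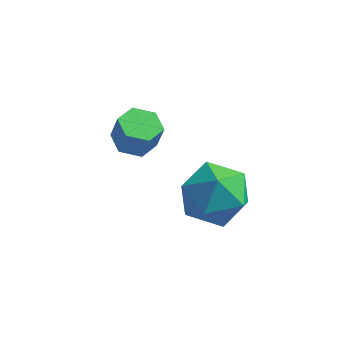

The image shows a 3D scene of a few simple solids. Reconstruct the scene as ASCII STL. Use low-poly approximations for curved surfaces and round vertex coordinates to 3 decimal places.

solid 
facet normal 0.066 0.893 0.445
outer loop
vertex 0.34 1.19 -3.335
vertex -0.12 0.704 -2.29
vertex 1.105 0.71 -2.484
endloop
endfacet
facet normal 0.572 0.818 -0.053
outer loop
vertex 0.34 1.19 -3.335
vertex 1.105 0.71 -2.484
vertex 1.304 0.493 -3.69
endloop
endfacet
facet normal 0.251 0.692 -0.677
outer loop
vertex 0.34 1.19 -3.335
vertex 1.304 0.493 -3.69
vertex 0.201 0.353 -4.241
endloop
endfacet
facet normal -0.455 0.688 -0.566
outer loop
vertex 0.34 1.19 -3.335
vertex 0.201 0.353 -4.241
vertex -0.679 0.483 -3.376
endloop
endfacet
facet normal -0.569 0.812 0.127
outer loop
vertex 0.34 1.19 -3.335
vertex -0.679 0.483 -3.376
vertex -0.12 0.704 -2.29
endloop
endfacet
facet normal 0.963 0.245 0.115
outer loop
vertex 1.304 0.493 -3.69
vertex 1.105 0.71 -2.484
vertex 1.439 -0.423 -2.864
endloop
endfacet
facet normal 0.144 0.366 0.919
outer loop
vertex 1.105 0.71 -2.484
vertex -0.12 0.704 -2.29
vertex 0.559 -0.293 -1.999
endloop
endfacet
facet normal -0.883 0.236 0.406
outer loop
vertex -0.12 0.704 -2.29
vertex -0.679 0.483 -3.376
vertex -0.544 -0.433 -2.55
endloop
endfacet
facet normal -0.698 0.034 -0.715
outer loop
vertex -0.679 0.483 -3.376
vertex 0.201 0.353 -4.241
vertex -0.345 -0.65 -3.756
endloop
endfacet
facet normal 0.442 0.040 -0.896
outer loop
vertex 0.201 0.353 -4.241
vertex 1.304 0.493 -3.69
vertex 0.88 -0.644 -3.95
endloop
endfacet
facet normal 0.455 -0.688 0.566
outer loop
vertex 0.42 -1.13 -2.905
vertex 1.439 -0.423 -2.864
vertex 0.559 -0.293 -1.999
endloop
endfacet
facet normal -0.251 -0.692 0.677
outer loop
vertex 0.42 -1.13 -2.905
vertex 0.559 -0.293 -1.999
vertex -0.544 -0.433 -2.55
endloop
endfacet
facet normal -0.572 -0.818 0.053
outer loop
vertex 0.42 -1.13 -2.905
vertex -0.544 -0.433 -2.55
vertex -0.345 -0.65 -3.756
endloop
endfacet
facet normal -0.066 -0.893 -0.445
outer loop
vertex 0.42 -1.13 -2.905
vertex -0.345 -0.65 -3.756
vertex 0.88 -0.644 -3.95
endloop
endfacet
facet normal 0.569 -0.812 -0.127
outer loop
vertex 0.42 -1.13 -2.905
vertex 0.88 -0.644 -3.95
vertex 1.439 -0.423 -2.864
endloop
endfacet
facet normal 0.698 -0.034 0.715
outer loop
vertex 0.559 -0.293 -1.999
vertex 1.439 -0.423 -2.864
vertex 1.105 0.71 -2.484
endloop
endfacet
facet normal -0.442 -0.040 0.896
outer loop
vertex -0.544 -0.433 -2.55
vertex 0.559 -0.293 -1.999
vertex -0.12 0.704 -2.29
endloop
endfacet
facet normal -0.963 -0.245 -0.115
outer loop
vertex -0.345 -0.65 -3.756
vertex -0.544 -0.433 -2.55
vertex -0.679 0.483 -3.376
endloop
endfacet
facet normal -0.144 -0.366 -0.919
outer loop
vertex 0.88 -0.644 -3.95
vertex -0.345 -0.65 -3.756
vertex 0.201 0.353 -4.241
endloop
endfacet
facet normal 0.883 -0.236 -0.406
outer loop
vertex 1.439 -0.423 -2.864
vertex 0.88 -0.644 -3.95
vertex 1.304 0.493 -3.69
endloop
endfacet
facet normal -0.264 0.050 -0.963
outer loop
vertex -2.319 2.337 -3.812
vertex -3.047 2.176 -3.621
vertex -2.809 2.908 -3.648
endloop
endfacet
facet normal 0.725 0.669 -0.164
outer loop
vertex -2.319 2.337 -3.812
vertex -2.809 2.908 -3.648
vertex -2.044 2.285 -2.81
endloop
endfacet
facet normal 0.724 0.670 -0.163
outer loop
vertex -2.044 2.285 -2.81
vertex -2.809 2.908 -3.648
vertex -2.535 2.856 -2.646
endloop
endfacet
facet normal 0.263 -0.050 0.963
outer loop
vertex -2.044 2.285 -2.81
vertex -2.535 2.856 -2.646
vertex -2.773 2.124 -2.619
endloop
endfacet
facet normal -0.264 0.050 -0.963
outer loop
vertex -2.809 2.908 -3.648
vertex -3.047 2.176 -3.621
vertex -3.538 2.746 -3.457
endloop
endfacet
facet normal -0.190 0.976 0.103
outer loop
vertex -2.809 2.908 -3.648
vertex -3.538 2.746 -3.457
vertex -2.535 2.856 -2.646
endloop
endfacet
facet normal -0.189 0.977 0.102
outer loop
vertex -2.535 2.856 -2.646
vertex -3.538 2.746 -3.457
vertex -3.263 2.695 -2.455
endloop
endfacet
facet normal 0.264 -0.050 0.963
outer loop
vertex -2.535 2.856 -2.646
vertex -3.263 2.695 -2.455
vertex -2.773 2.124 -2.619
endloop
endfacet
facet normal -0.263 0.050 -0.963
outer loop
vertex -3.538 2.746 -3.457
vertex -3.047 2.176 -3.621
vertex -3.776 2.015 -3.43
endloop
endfacet
facet normal -0.914 0.307 0.266
outer loop
vertex -3.538 2.746 -3.457
vertex -3.776 2.015 -3.43
vertex -3.263 2.695 -2.455
endloop
endfacet
facet normal -0.914 0.307 0.267
outer loop
vertex -3.263 2.695 -2.455
vertex -3.776 2.015 -3.43
vertex -3.501 1.963 -2.428
endloop
endfacet
facet normal 0.264 -0.050 0.963
outer loop
vertex -3.263 2.695 -2.455
vertex -3.501 1.963 -2.428
vertex -2.773 2.124 -2.619
endloop
endfacet
facet normal -0.263 0.050 -0.963
outer loop
vertex -3.776 2.015 -3.43
vertex -3.047 2.176 -3.621
vertex -3.285 1.444 -3.594
endloop
endfacet
facet normal -0.724 -0.670 0.164
outer loop
vertex -3.776 2.015 -3.43
vertex -3.285 1.444 -3.594
vertex -3.501 1.963 -2.428
endloop
endfacet
facet normal -0.725 -0.669 0.164
outer loop
vertex -3.501 1.963 -2.428
vertex -3.285 1.444 -3.594
vertex -3.011 1.392 -2.592
endloop
endfacet
facet normal 0.264 -0.050 0.963
outer loop
vertex -3.501 1.963 -2.428
vertex -3.011 1.392 -2.592
vertex -2.773 2.124 -2.619
endloop
endfacet
facet normal -0.264 0.050 -0.963
outer loop
vertex -3.285 1.444 -3.594
vertex -3.047 2.176 -3.621
vertex -2.557 1.605 -3.785
endloop
endfacet
facet normal 0.189 -0.977 -0.102
outer loop
vertex -3.285 1.444 -3.594
vertex -2.557 1.605 -3.785
vertex -3.011 1.392 -2.592
endloop
endfacet
facet normal 0.190 -0.976 -0.102
outer loop
vertex -3.011 1.392 -2.592
vertex -2.557 1.605 -3.785
vertex -2.282 1.554 -2.783
endloop
endfacet
facet normal 0.264 -0.050 0.963
outer loop
vertex -3.011 1.392 -2.592
vertex -2.282 1.554 -2.783
vertex -2.773 2.124 -2.619
endloop
endfacet
facet normal -0.264 0.050 -0.963
outer loop
vertex -2.557 1.605 -3.785
vertex -3.047 2.176 -3.621
vertex -2.319 2.337 -3.812
endloop
endfacet
facet normal 0.914 -0.307 -0.266
outer loop
vertex -2.557 1.605 -3.785
vertex -2.319 2.337 -3.812
vertex -2.282 1.554 -2.783
endloop
endfacet
facet normal 0.913 -0.307 -0.267
outer loop
vertex -2.282 1.554 -2.783
vertex -2.319 2.337 -3.812
vertex -2.044 2.285 -2.81
endloop
endfacet
facet normal 0.263 -0.050 0.963
outer loop
vertex -2.282 1.554 -2.783
vertex -2.044 2.285 -2.81
vertex -2.773 2.124 -2.619
endloop
endfacet

endsolid


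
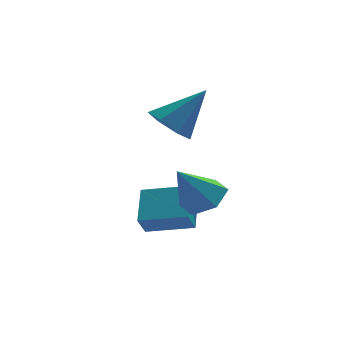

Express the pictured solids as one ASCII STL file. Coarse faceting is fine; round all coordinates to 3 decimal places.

solid 
facet normal 0.543 0.173 -0.822
outer loop
vertex 2.162 -1.281 -1.566
vertex 1.676 -1.865 -2.01
vertex 1.437 -1.018 -1.99
endloop
endfacet
facet normal -0.077 0.783 0.617
outer loop
vertex 2.162 -1.281 -1.566
vertex 1.437 -1.018 -1.99
vertex 0.764 -2.155 -0.63
endloop
endfacet
facet normal 0.543 0.173 -0.822
outer loop
vertex 1.437 -1.018 -1.99
vertex 1.676 -1.865 -2.01
vertex 0.951 -1.602 -2.434
endloop
endfacet
facet normal -0.800 0.591 0.098
outer loop
vertex 1.437 -1.018 -1.99
vertex 0.951 -1.602 -2.434
vertex 0.764 -2.155 -0.63
endloop
endfacet
facet normal 0.543 0.173 -0.822
outer loop
vertex 0.951 -1.602 -2.434
vertex 1.676 -1.865 -2.01
vertex 1.19 -2.449 -2.454
endloop
endfacet
facet normal -0.948 -0.263 -0.179
outer loop
vertex 0.951 -1.602 -2.434
vertex 1.19 -2.449 -2.454
vertex 0.764 -2.155 -0.63
endloop
endfacet
facet normal 0.543 0.173 -0.822
outer loop
vertex 1.19 -2.449 -2.454
vertex 1.676 -1.865 -2.01
vertex 1.915 -2.711 -2.03
endloop
endfacet
facet normal -0.371 -0.926 0.063
outer loop
vertex 1.19 -2.449 -2.454
vertex 1.915 -2.711 -2.03
vertex 0.764 -2.155 -0.63
endloop
endfacet
facet normal 0.543 0.173 -0.822
outer loop
vertex 1.915 -2.711 -2.03
vertex 1.676 -1.865 -2.01
vertex 2.401 -2.127 -1.586
endloop
endfacet
facet normal 0.352 -0.734 0.581
outer loop
vertex 1.915 -2.711 -2.03
vertex 2.401 -2.127 -1.586
vertex 0.764 -2.155 -0.63
endloop
endfacet
facet normal 0.543 0.173 -0.822
outer loop
vertex 2.401 -2.127 -1.586
vertex 1.676 -1.865 -2.01
vertex 2.162 -1.281 -1.566
endloop
endfacet
facet normal 0.499 0.121 0.858
outer loop
vertex 2.401 -2.127 -1.586
vertex 2.162 -1.281 -1.566
vertex 0.764 -2.155 -0.63
endloop
endfacet
facet normal -0.910 0.355 -0.213
outer loop
vertex -0.028 0.03 -2.469
vertex 0.276 0.383 -3.18
vertex -0.336 -1.21 -3.216
endloop
endfacet
facet normal -0.358 -0.415 0.836
outer loop
vertex 1.184 -1.803 -2.86
vertex -0.028 0.03 -2.469
vertex -0.336 -1.21 -3.216
endloop
endfacet
facet normal -0.910 0.355 -0.213
outer loop
vertex -0.336 -1.21 -3.216
vertex 0.276 0.383 -3.18
vertex -0.032 -0.857 -3.927
endloop
endfacet
facet normal -0.208 -0.838 -0.505
outer loop
vertex -0.032 -0.857 -3.927
vertex 1.184 -1.803 -2.86
vertex -0.336 -1.21 -3.216
endloop
endfacet
facet normal 0.208 0.838 0.505
outer loop
vertex -0.028 0.03 -2.469
vertex 1.796 -0.21 -2.824
vertex 0.276 0.383 -3.18
endloop
endfacet
facet normal -0.358 -0.415 0.836
outer loop
vertex 1.492 -0.563 -2.113
vertex -0.028 0.03 -2.469
vertex 1.184 -1.803 -2.86
endloop
endfacet
facet normal 0.208 0.838 0.505
outer loop
vertex 1.492 -0.563 -2.113
vertex 1.796 -0.21 -2.824
vertex -0.028 0.03 -2.469
endloop
endfacet
facet normal 0.358 0.415 -0.836
outer loop
vertex 0.276 0.383 -3.18
vertex 1.796 -0.21 -2.824
vertex -0.032 -0.857 -3.927
endloop
endfacet
facet normal -0.208 -0.838 -0.505
outer loop
vertex 1.488 -1.45 -3.571
vertex 1.184 -1.803 -2.86
vertex -0.032 -0.857 -3.927
endloop
endfacet
facet normal 0.358 0.415 -0.836
outer loop
vertex -0.032 -0.857 -3.927
vertex 1.796 -0.21 -2.824
vertex 1.488 -1.45 -3.571
endloop
endfacet
facet normal 0.910 -0.355 0.213
outer loop
vertex 1.488 -1.45 -3.571
vertex 1.492 -0.563 -2.113
vertex 1.184 -1.803 -2.86
endloop
endfacet
facet normal 0.910 -0.355 0.213
outer loop
vertex 1.796 -0.21 -2.824
vertex 1.492 -0.563 -2.113
vertex 1.488 -1.45 -3.571
endloop
endfacet
facet normal -0.655 -0.097 -0.749
outer loop
vertex 1.646 0.357 -0.448
vertex 1.057 0.888 -0.002
vertex 1.702 1.131 -0.597
endloop
endfacet
facet normal 0.950 -0.124 -0.286
outer loop
vertex 1.646 0.357 -0.448
vertex 1.702 1.131 -0.597
vertex 2.303 1.072 1.422
endloop
endfacet
facet normal -0.655 -0.096 -0.749
outer loop
vertex 1.702 1.131 -0.597
vertex 1.057 0.888 -0.002
vertex 1.272 1.722 -0.297
endloop
endfacet
facet normal 0.740 0.641 -0.202
outer loop
vertex 1.702 1.131 -0.597
vertex 1.272 1.722 -0.297
vertex 2.303 1.072 1.422
endloop
endfacet
facet normal -0.656 -0.096 -0.749
outer loop
vertex 1.272 1.722 -0.297
vertex 1.057 0.888 -0.002
vertex 0.681 1.685 0.225
endloop
endfacet
facet normal 0.169 0.951 0.258
outer loop
vertex 1.272 1.722 -0.297
vertex 0.681 1.685 0.225
vertex 2.303 1.072 1.422
endloop
endfacet
facet normal -0.655 -0.096 -0.749
outer loop
vertex 0.681 1.685 0.225
vertex 1.057 0.888 -0.002
vertex 0.373 1.048 0.576
endloop
endfacet
facet normal -0.335 0.574 0.747
outer loop
vertex 0.681 1.685 0.225
vertex 0.373 1.048 0.576
vertex 2.303 1.072 1.422
endloop
endfacet
facet normal -0.656 -0.098 -0.749
outer loop
vertex 0.373 1.048 0.576
vertex 1.057 0.888 -0.002
vertex 0.581 0.291 0.493
endloop
endfacet
facet normal -0.391 -0.206 0.897
outer loop
vertex 0.373 1.048 0.576
vertex 0.581 0.291 0.493
vertex 2.303 1.072 1.422
endloop
endfacet
facet normal -0.657 -0.097 -0.748
outer loop
vertex 0.581 0.291 0.493
vertex 1.057 0.888 -0.002
vertex 1.147 -0.016 0.036
endloop
endfacet
facet normal 0.044 -0.803 0.594
outer loop
vertex 0.581 0.291 0.493
vertex 1.147 -0.016 0.036
vertex 2.303 1.072 1.422
endloop
endfacet
facet normal -0.655 -0.097 -0.750
outer loop
vertex 1.147 -0.016 0.036
vertex 1.057 0.888 -0.002
vertex 1.646 0.357 -0.448
endloop
endfacet
facet normal 0.639 -0.766 0.068
outer loop
vertex 1.147 -0.016 0.036
vertex 1.646 0.357 -0.448
vertex 2.303 1.072 1.422
endloop
endfacet

endsolid


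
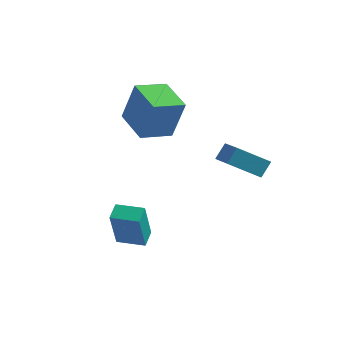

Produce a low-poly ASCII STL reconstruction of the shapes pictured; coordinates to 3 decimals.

solid 
facet normal -0.585 -0.787 0.194
outer loop
vertex -2.819 0.992 3.425
vertex -4.266 2.169 3.839
vertex -3.447 0.948 1.358
endloop
endfacet
facet normal 0.757 -0.616 -0.217
outer loop
vertex -2.494 2.231 1.041
vertex -2.819 0.992 3.425
vertex -3.447 0.948 1.358
endloop
endfacet
facet normal -0.584 -0.788 0.195
outer loop
vertex -3.447 0.948 1.358
vertex -4.266 2.169 3.839
vertex -4.894 2.124 1.773
endloop
endfacet
facet normal -0.291 -0.020 -0.957
outer loop
vertex -4.894 2.124 1.773
vertex -2.494 2.231 1.041
vertex -3.447 0.948 1.358
endloop
endfacet
facet normal 0.290 0.021 0.957
outer loop
vertex -2.819 0.992 3.425
vertex -3.313 3.452 3.522
vertex -4.266 2.169 3.839
endloop
endfacet
facet normal 0.757 -0.616 -0.217
outer loop
vertex -1.866 2.276 3.107
vertex -2.819 0.992 3.425
vertex -2.494 2.231 1.041
endloop
endfacet
facet normal 0.291 0.021 0.956
outer loop
vertex -1.866 2.276 3.107
vertex -3.313 3.452 3.522
vertex -2.819 0.992 3.425
endloop
endfacet
facet normal -0.757 0.616 0.217
outer loop
vertex -4.266 2.169 3.839
vertex -3.313 3.452 3.522
vertex -4.894 2.124 1.773
endloop
endfacet
facet normal -0.291 -0.021 -0.957
outer loop
vertex -3.941 3.408 1.455
vertex -2.494 2.231 1.041
vertex -4.894 2.124 1.773
endloop
endfacet
facet normal -0.757 0.616 0.217
outer loop
vertex -4.894 2.124 1.773
vertex -3.313 3.452 3.522
vertex -3.941 3.408 1.455
endloop
endfacet
facet normal 0.585 0.787 -0.195
outer loop
vertex -3.941 3.408 1.455
vertex -1.866 2.276 3.107
vertex -2.494 2.231 1.041
endloop
endfacet
facet normal 0.584 0.788 -0.194
outer loop
vertex -3.313 3.452 3.522
vertex -1.866 2.276 3.107
vertex -3.941 3.408 1.455
endloop
endfacet
facet normal -0.612 0.699 -0.370
outer loop
vertex -0.601 2.667 -0.235
vertex -0.384 3.241 0.491
vertex 0.731 3.341 -1.167
endloop
endfacet
facet normal -0.228 -0.604 -0.763
outer loop
vertex 1.784 2.139 -0.531
vertex -0.601 2.667 -0.235
vertex 0.731 3.341 -1.167
endloop
endfacet
facet normal -0.613 0.699 -0.370
outer loop
vertex 0.731 3.341 -1.167
vertex -0.384 3.241 0.491
vertex 0.948 3.915 -0.442
endloop
endfacet
facet normal 0.757 0.383 -0.530
outer loop
vertex 0.948 3.915 -0.442
vertex 1.784 2.139 -0.531
vertex 0.731 3.341 -1.167
endloop
endfacet
facet normal -0.757 -0.383 0.529
outer loop
vertex -0.601 2.667 -0.235
vertex 0.669 2.039 1.127
vertex -0.384 3.241 0.491
endloop
endfacet
facet normal -0.229 -0.605 -0.763
outer loop
vertex 0.452 1.465 0.402
vertex -0.601 2.667 -0.235
vertex 1.784 2.139 -0.531
endloop
endfacet
facet normal -0.757 -0.383 0.530
outer loop
vertex 0.452 1.465 0.402
vertex 0.669 2.039 1.127
vertex -0.601 2.667 -0.235
endloop
endfacet
facet normal 0.229 0.604 0.763
outer loop
vertex -0.384 3.241 0.491
vertex 0.669 2.039 1.127
vertex 0.948 3.915 -0.442
endloop
endfacet
facet normal 0.757 0.383 -0.529
outer loop
vertex 2.001 2.713 0.195
vertex 1.784 2.139 -0.531
vertex 0.948 3.915 -0.442
endloop
endfacet
facet normal 0.228 0.604 0.763
outer loop
vertex 0.948 3.915 -0.442
vertex 0.669 2.039 1.127
vertex 2.001 2.713 0.195
endloop
endfacet
facet normal 0.612 -0.699 0.369
outer loop
vertex 2.001 2.713 0.195
vertex 0.452 1.465 0.402
vertex 1.784 2.139 -0.531
endloop
endfacet
facet normal 0.612 -0.699 0.370
outer loop
vertex 0.669 2.039 1.127
vertex 0.452 1.465 0.402
vertex 2.001 2.713 0.195
endloop
endfacet
facet normal -0.992 -0.129 -0.008
outer loop
vertex -2.888 -3.309 -1.077
vertex -2.995 -2.505 -0.762
vertex -2.974 -2.523 -3.109
endloop
endfacet
facet normal 0.123 -0.924 -0.363
outer loop
vertex -1.685 -2.355 -3.098
vertex -2.888 -3.309 -1.077
vertex -2.974 -2.523 -3.109
endloop
endfacet
facet normal -0.992 -0.129 -0.008
outer loop
vertex -2.974 -2.523 -3.109
vertex -2.995 -2.505 -0.762
vertex -3.081 -1.72 -2.793
endloop
endfacet
facet normal -0.039 0.361 -0.932
outer loop
vertex -3.081 -1.72 -2.793
vertex -1.685 -2.355 -3.098
vertex -2.974 -2.523 -3.109
endloop
endfacet
facet normal 0.039 -0.360 0.932
outer loop
vertex -2.888 -3.309 -1.077
vertex -1.706 -2.337 -0.751
vertex -2.995 -2.505 -0.762
endloop
endfacet
facet normal 0.124 -0.924 -0.362
outer loop
vertex -1.599 -3.14 -1.067
vertex -2.888 -3.309 -1.077
vertex -1.685 -2.355 -3.098
endloop
endfacet
facet normal 0.040 -0.361 0.932
outer loop
vertex -1.599 -3.14 -1.067
vertex -1.706 -2.337 -0.751
vertex -2.888 -3.309 -1.077
endloop
endfacet
facet normal -0.123 0.924 0.362
outer loop
vertex -2.995 -2.505 -0.762
vertex -1.706 -2.337 -0.751
vertex -3.081 -1.72 -2.793
endloop
endfacet
facet normal -0.040 0.360 -0.932
outer loop
vertex -1.792 -1.551 -2.783
vertex -1.685 -2.355 -3.098
vertex -3.081 -1.72 -2.793
endloop
endfacet
facet normal -0.124 0.924 0.363
outer loop
vertex -3.081 -1.72 -2.793
vertex -1.706 -2.337 -0.751
vertex -1.792 -1.551 -2.783
endloop
endfacet
facet normal 0.992 0.129 0.008
outer loop
vertex -1.792 -1.551 -2.783
vertex -1.599 -3.14 -1.067
vertex -1.685 -2.355 -3.098
endloop
endfacet
facet normal 0.992 0.129 0.008
outer loop
vertex -1.706 -2.337 -0.751
vertex -1.599 -3.14 -1.067
vertex -1.792 -1.551 -2.783
endloop
endfacet

endsolid


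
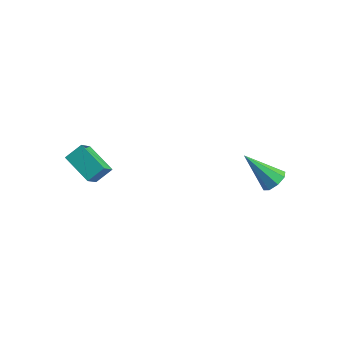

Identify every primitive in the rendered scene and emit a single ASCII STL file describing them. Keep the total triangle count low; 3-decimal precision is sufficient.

solid 
facet normal 0.675 0.272 -0.686
outer loop
vertex 3.435 3.215 -3.529
vertex 2.957 3.045 -4.067
vertex 3.109 3.654 -3.676
endloop
endfacet
facet normal 0.238 0.463 0.854
outer loop
vertex 3.435 3.215 -3.529
vertex 3.109 3.654 -3.676
vertex 1.483 2.455 -2.573
endloop
endfacet
facet normal 0.676 0.271 -0.685
outer loop
vertex 3.109 3.654 -3.676
vertex 2.957 3.045 -4.067
vertex 2.694 3.736 -4.053
endloop
endfacet
facet normal -0.279 0.827 0.487
outer loop
vertex 3.109 3.654 -3.676
vertex 2.694 3.736 -4.053
vertex 1.483 2.455 -2.573
endloop
endfacet
facet normal 0.676 0.271 -0.686
outer loop
vertex 2.694 3.736 -4.053
vertex 2.957 3.045 -4.067
vertex 2.433 3.413 -4.438
endloop
endfacet
facet normal -0.751 0.659 -0.044
outer loop
vertex 2.694 3.736 -4.053
vertex 2.433 3.413 -4.438
vertex 1.483 2.455 -2.573
endloop
endfacet
facet normal 0.676 0.271 -0.685
outer loop
vertex 2.433 3.413 -4.438
vertex 2.957 3.045 -4.067
vertex 2.479 2.874 -4.606
endloop
endfacet
facet normal -0.901 0.057 -0.430
outer loop
vertex 2.433 3.413 -4.438
vertex 2.479 2.874 -4.606
vertex 1.483 2.455 -2.573
endloop
endfacet
facet normal 0.676 0.270 -0.685
outer loop
vertex 2.479 2.874 -4.606
vertex 2.957 3.045 -4.067
vertex 2.804 2.435 -4.458
endloop
endfacet
facet normal -0.642 -0.625 -0.444
outer loop
vertex 2.479 2.874 -4.606
vertex 2.804 2.435 -4.458
vertex 1.483 2.455 -2.573
endloop
endfacet
facet normal 0.675 0.271 -0.686
outer loop
vertex 2.804 2.435 -4.458
vertex 2.957 3.045 -4.067
vertex 3.219 2.353 -4.082
endloop
endfacet
facet normal -0.125 -0.989 -0.077
outer loop
vertex 2.804 2.435 -4.458
vertex 3.219 2.353 -4.082
vertex 1.483 2.455 -2.573
endloop
endfacet
facet normal 0.676 0.271 -0.685
outer loop
vertex 3.219 2.353 -4.082
vertex 2.957 3.045 -4.067
vertex 3.48 2.676 -3.697
endloop
endfacet
facet normal 0.346 -0.821 0.454
outer loop
vertex 3.219 2.353 -4.082
vertex 3.48 2.676 -3.697
vertex 1.483 2.455 -2.573
endloop
endfacet
facet normal 0.676 0.270 -0.686
outer loop
vertex 3.48 2.676 -3.697
vertex 2.957 3.045 -4.067
vertex 3.435 3.215 -3.529
endloop
endfacet
facet normal 0.497 -0.220 0.839
outer loop
vertex 3.48 2.676 -3.697
vertex 3.435 3.215 -3.529
vertex 1.483 2.455 -2.573
endloop
endfacet
facet normal -0.924 0.059 0.377
outer loop
vertex -3.699 -3.402 -0.954
vertex -4.071 -2.494 -2.008
vertex -3.997 -4.222 -1.555
endloop
endfacet
facet normal 0.258 -0.630 0.732
outer loop
vertex -2.389 -4.326 -2.212
vertex -3.699 -3.402 -0.954
vertex -3.997 -4.222 -1.555
endloop
endfacet
facet normal -0.924 0.059 0.377
outer loop
vertex -3.997 -4.222 -1.555
vertex -4.071 -2.494 -2.008
vertex -4.369 -3.315 -2.609
endloop
endfacet
facet normal -0.282 -0.774 -0.567
outer loop
vertex -4.369 -3.315 -2.609
vertex -2.389 -4.326 -2.212
vertex -3.997 -4.222 -1.555
endloop
endfacet
facet normal 0.282 0.774 0.567
outer loop
vertex -3.699 -3.402 -0.954
vertex -2.463 -2.598 -2.665
vertex -4.071 -2.494 -2.008
endloop
endfacet
facet normal 0.259 -0.630 0.732
outer loop
vertex -2.091 -3.505 -1.611
vertex -3.699 -3.402 -0.954
vertex -2.389 -4.326 -2.212
endloop
endfacet
facet normal 0.281 0.774 0.567
outer loop
vertex -2.091 -3.505 -1.611
vertex -2.463 -2.598 -2.665
vertex -3.699 -3.402 -0.954
endloop
endfacet
facet normal -0.258 0.630 -0.732
outer loop
vertex -4.071 -2.494 -2.008
vertex -2.463 -2.598 -2.665
vertex -4.369 -3.315 -2.609
endloop
endfacet
facet normal -0.281 -0.774 -0.567
outer loop
vertex -2.761 -3.418 -3.266
vertex -2.389 -4.326 -2.212
vertex -4.369 -3.315 -2.609
endloop
endfacet
facet normal -0.259 0.630 -0.732
outer loop
vertex -4.369 -3.315 -2.609
vertex -2.463 -2.598 -2.665
vertex -2.761 -3.418 -3.266
endloop
endfacet
facet normal 0.924 -0.059 -0.377
outer loop
vertex -2.761 -3.418 -3.266
vertex -2.091 -3.505 -1.611
vertex -2.389 -4.326 -2.212
endloop
endfacet
facet normal 0.924 -0.059 -0.377
outer loop
vertex -2.463 -2.598 -2.665
vertex -2.091 -3.505 -1.611
vertex -2.761 -3.418 -3.266
endloop
endfacet

endsolid
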